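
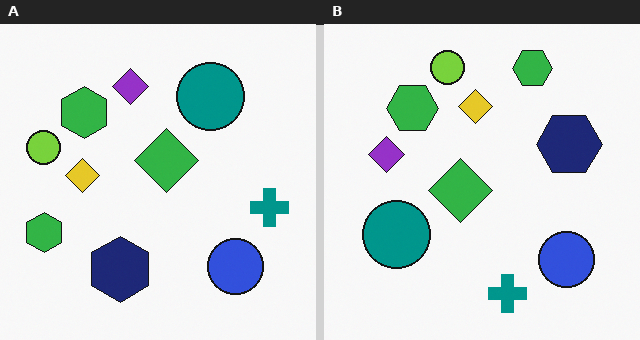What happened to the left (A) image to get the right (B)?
Transposed (reflected across the top-left ↔ bottom-right diagonal).

Shapes have swapped their row and column positions — what was in the top-right is now in the bottom-left — a diagonal reflection.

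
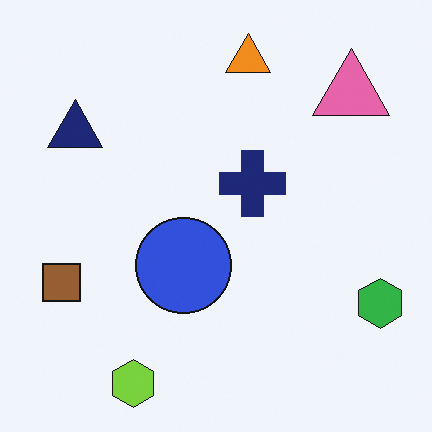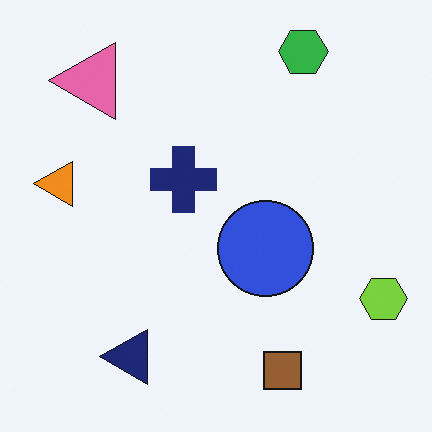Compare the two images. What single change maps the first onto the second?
The transformation is: rotated 90° counter-clockwise.

The lime hexagon sits in the bottom-left of the first image and the bottom-right of the second — consistent with a whole-image 90° counter-clockwise rotation.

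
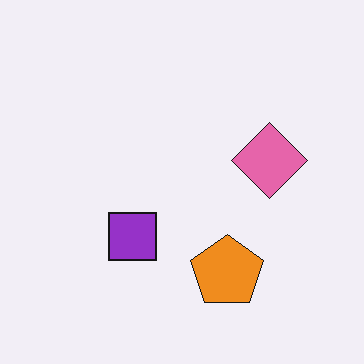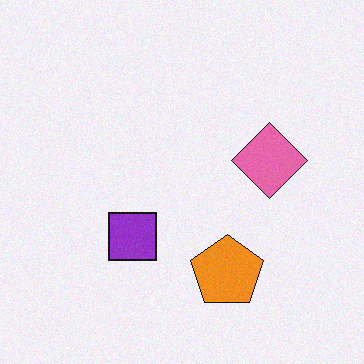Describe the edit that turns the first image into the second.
The second image is the first degraded with a light layer of grain.

Random speckle covers the whole image, including the flat background.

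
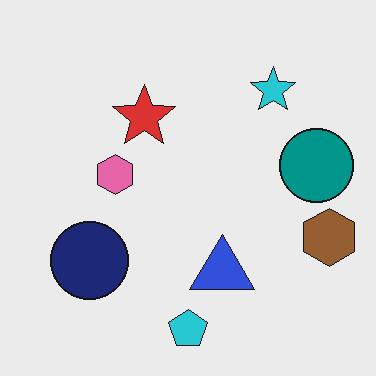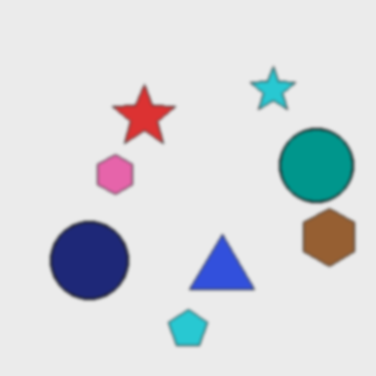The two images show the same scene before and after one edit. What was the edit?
It was given a subtle gaussian blur.

Shape edges and outlines are uniformly softened across the whole image.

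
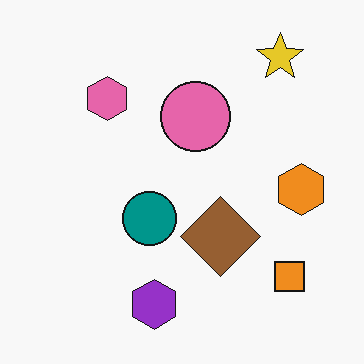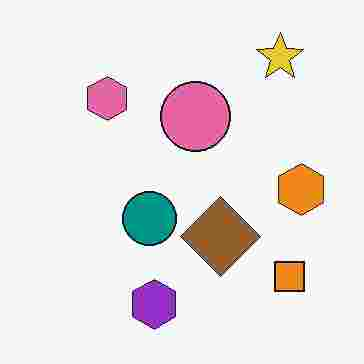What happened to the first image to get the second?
It was degraded with heavy JPEG compression.

Blocky 8×8 compression artifacts appear around shape edges and the flat background shows ringing — characteristic JPEG degradation.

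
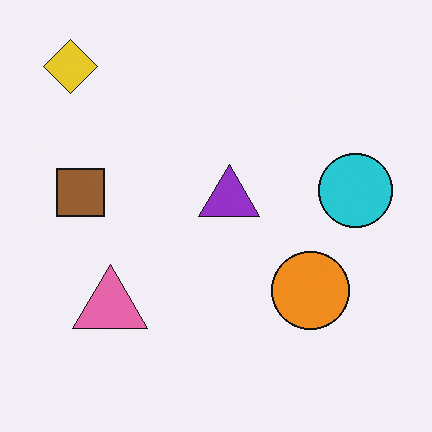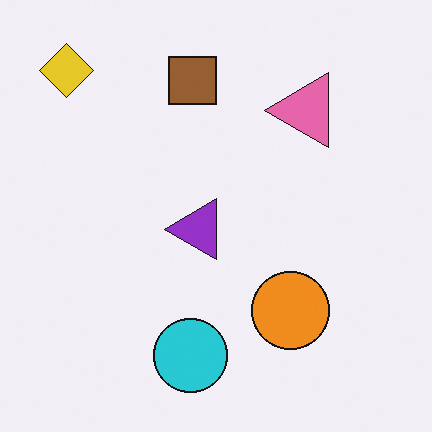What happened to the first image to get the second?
The transformation is: transposed (reflected across the top-left ↔ bottom-right diagonal).

Shapes have swapped their row and column positions — what was in the top-right is now in the bottom-left — a diagonal reflection.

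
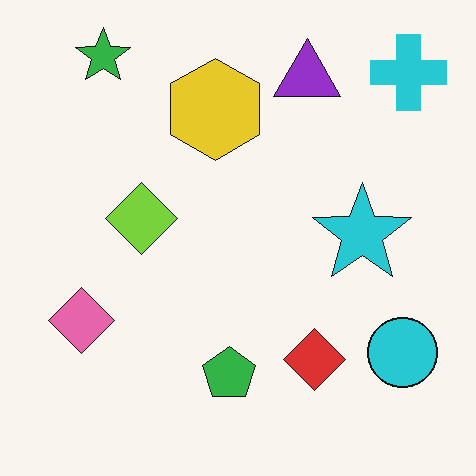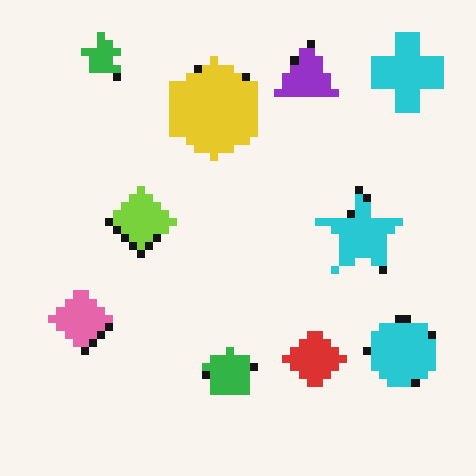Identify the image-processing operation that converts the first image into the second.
This is the original image pixelated into visible square blocks.

Shapes are reduced to large square blocks; fine edges and outlines are lost — a downscale-then-upscale (mosaic) effect.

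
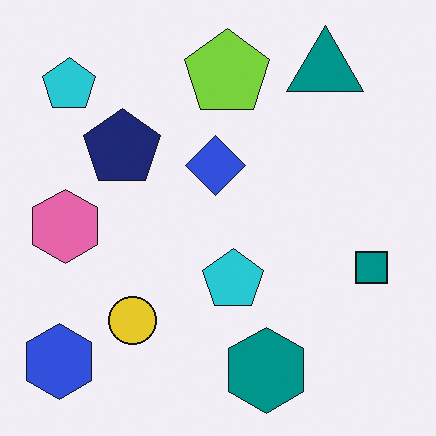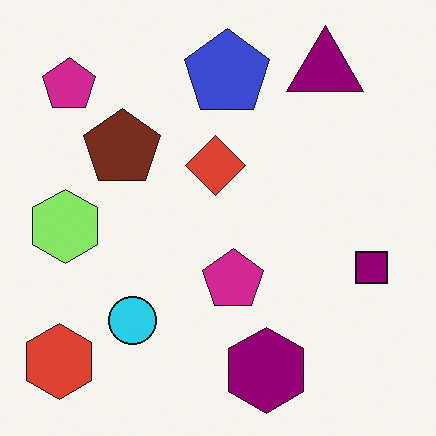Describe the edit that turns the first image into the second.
The transformation is: hue-shifted noticeably.

Every shape's color has rotated by the same amount around the hue wheel — a uniform hue shift.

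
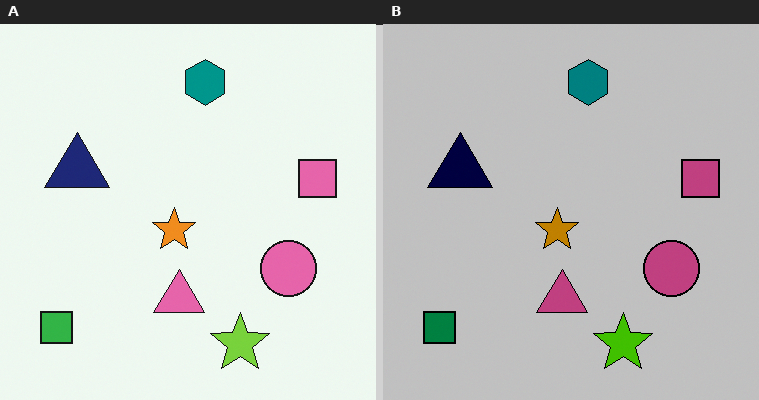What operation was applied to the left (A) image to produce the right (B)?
This is the original image heavily posterized to just a handful of flat colors.

Each flat color has snapped to a coarser quantized level — most visibly, the near-white background has dropped to a flat grey.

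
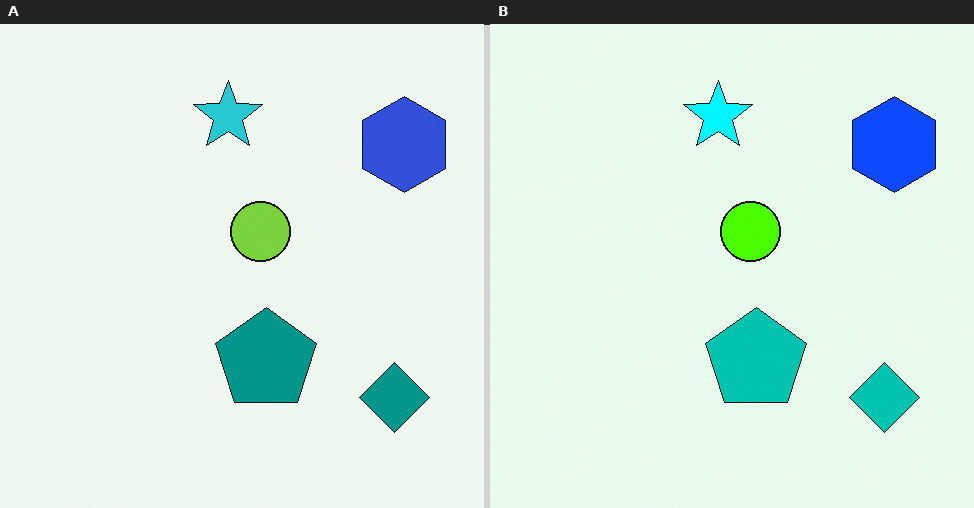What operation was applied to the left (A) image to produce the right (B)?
It was heavily oversaturated.

All colors are more vivid — a global saturation change.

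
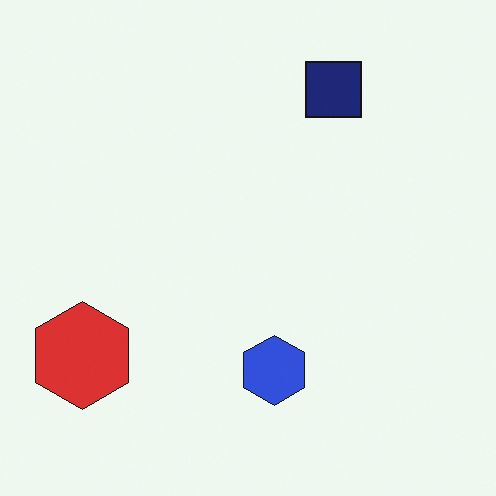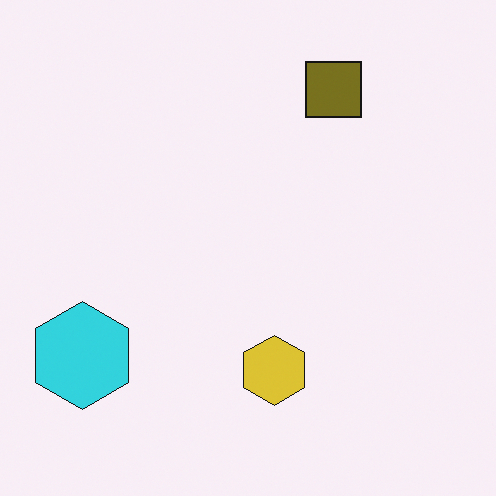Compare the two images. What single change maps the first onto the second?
This is the original image hue-shifted by a large amount.

Every shape's color has rotated by the same amount around the hue wheel — a uniform hue shift.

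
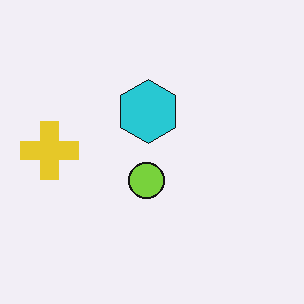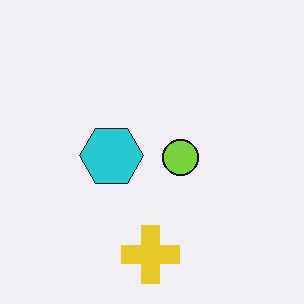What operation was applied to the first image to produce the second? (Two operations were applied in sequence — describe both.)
This is the original image rotated 90° counter-clockwise, then JPEG-compressed with visible artifacts.

The yellow cross sits in the left of the first image and the bottom of the second — consistent with a whole-image 90° counter-clockwise rotation. Blocky 8×8 compression artifacts appear around shape edges and the flat background shows ringing — characteristic JPEG degradation.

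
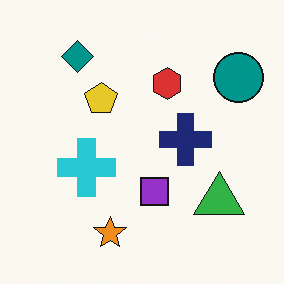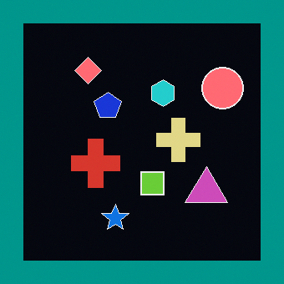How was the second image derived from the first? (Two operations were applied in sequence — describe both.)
It was color-inverted (negative), then framed with a teal border.

The light background has become dark and every shape's color is its complement — a photographic negative. A solid teal frame runs around the edge of the second image, with the content slightly shrunk inside it.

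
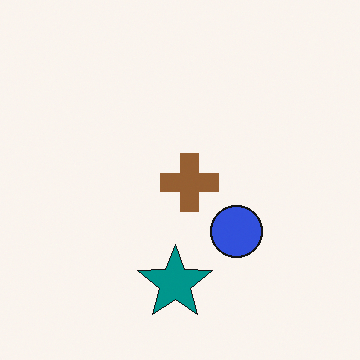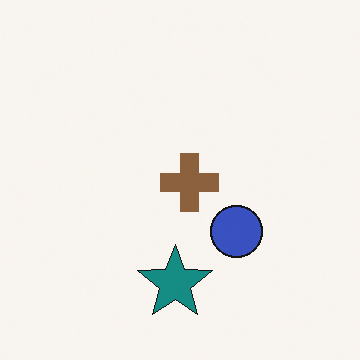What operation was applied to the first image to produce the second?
It was slightly desaturated.

All colors are more muted and greyish — a global saturation change.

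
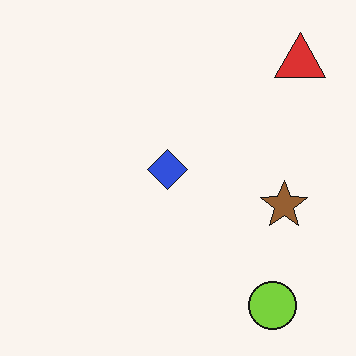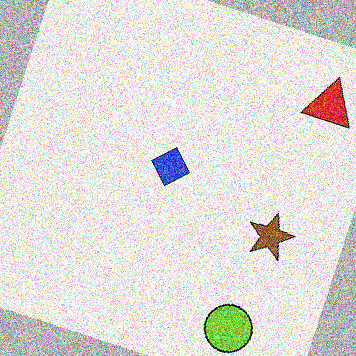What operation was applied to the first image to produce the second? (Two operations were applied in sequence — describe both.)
The image was rotated clockwise by a moderate amount, then degraded with a thick layer of grain.

Every shape is tilted by the same angle and the image corners show triangular fill wedges — a whole-image rotation by a non-right angle. Random speckle covers the whole image, including the flat background.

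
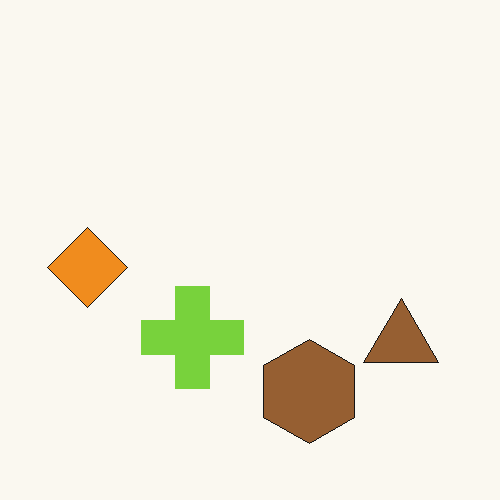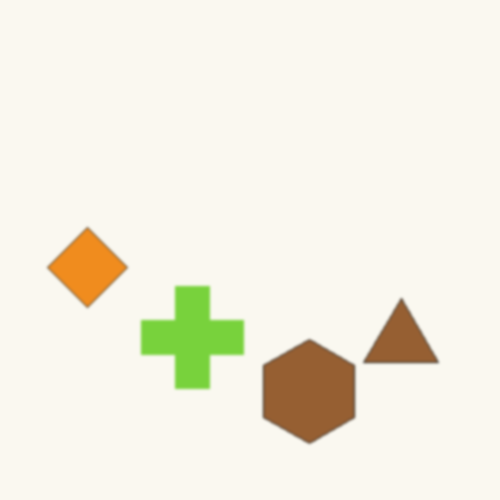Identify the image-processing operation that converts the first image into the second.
This is the original image slightly softened.

Shape edges and outlines are uniformly softened across the whole image.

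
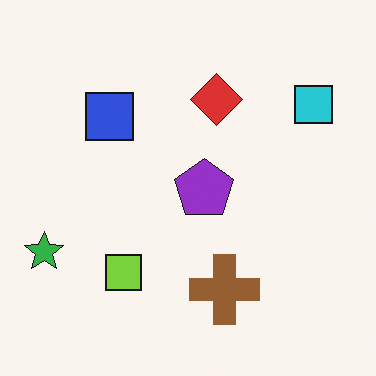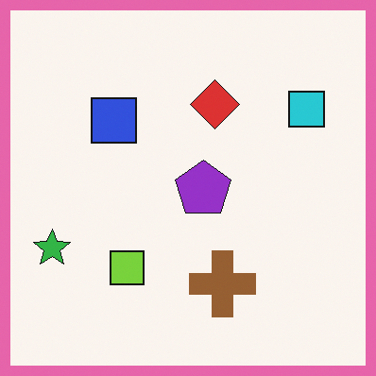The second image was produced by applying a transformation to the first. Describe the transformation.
This is the original image framed with a pink border.

A solid pink frame runs around the edge of the second image, with the content slightly shrunk inside it.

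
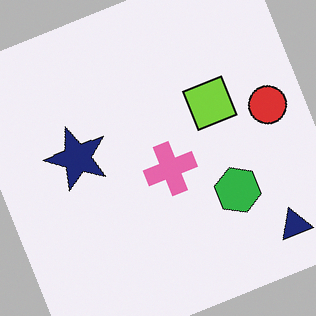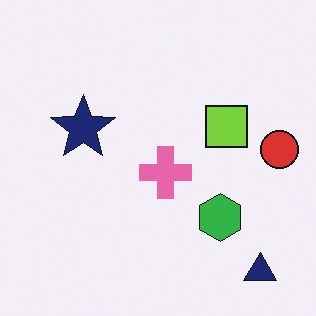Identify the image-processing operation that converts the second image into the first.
The image was rotated counter-clockwise by a moderate amount.

Every shape is tilted by the same angle and the image corners show triangular fill wedges — a whole-image rotation by a non-right angle.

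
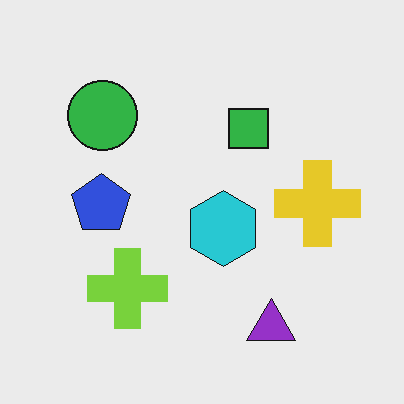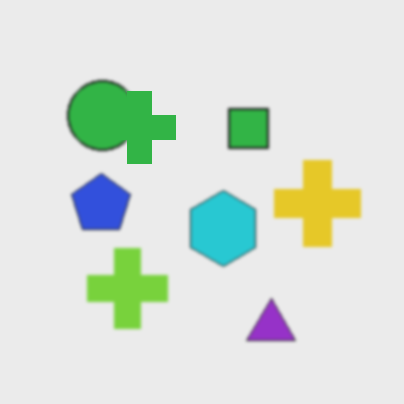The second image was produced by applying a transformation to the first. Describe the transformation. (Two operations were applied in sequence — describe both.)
The transformation is: slightly softened, then overlaid with an additional green cross.

Shape edges and outlines are uniformly softened across the whole image. A green cross appears in the second image that is absent from the first.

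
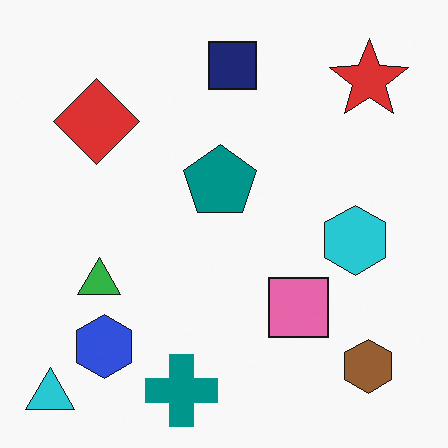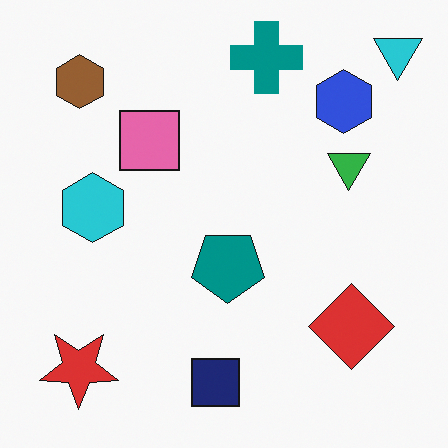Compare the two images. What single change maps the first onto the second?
It was rotated 180°.

The cyan triangle sits in the bottom-left of the first image and the top-right of the second — consistent with a whole-image 180° rotation.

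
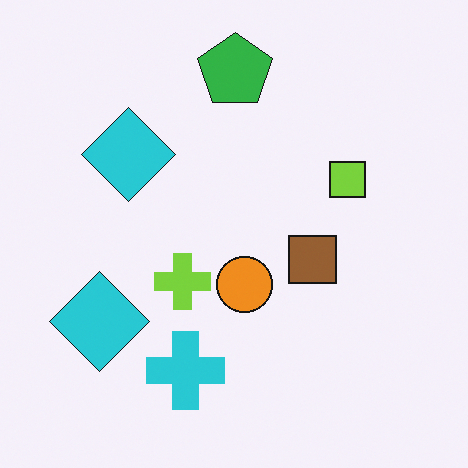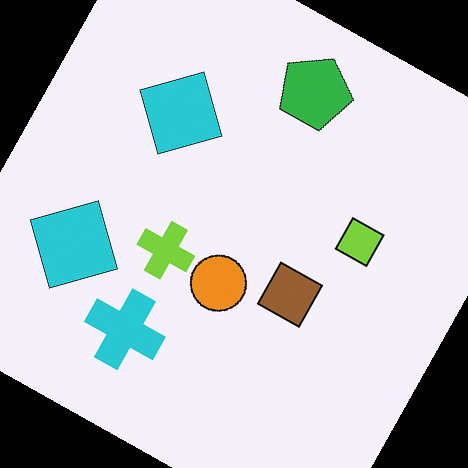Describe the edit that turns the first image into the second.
This is the original image rotated clockwise by a moderate amount.

Every shape is tilted by the same angle and the image corners show triangular fill wedges — a whole-image rotation by a non-right angle.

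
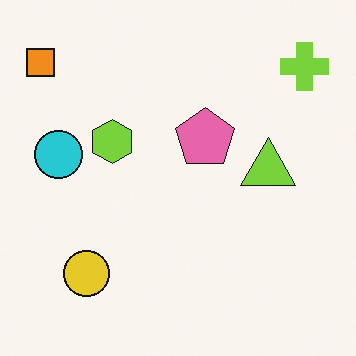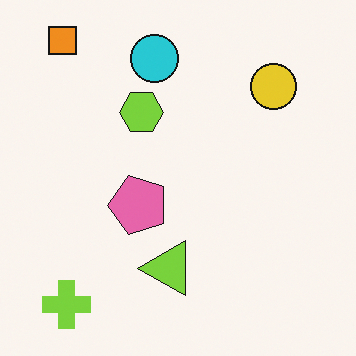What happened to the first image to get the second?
The image was transposed (reflected across the top-left ↔ bottom-right diagonal).

Shapes have swapped their row and column positions — what was in the top-right is now in the bottom-left — a diagonal reflection.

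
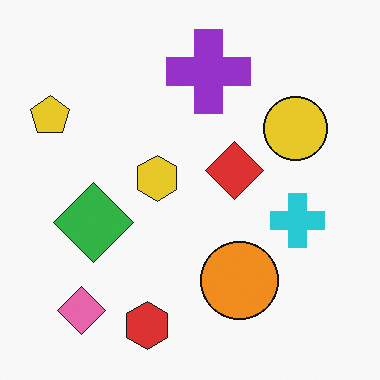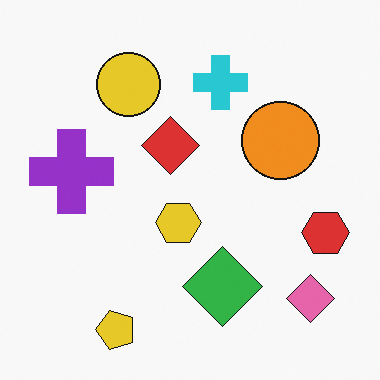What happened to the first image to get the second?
It was rotated 90° counter-clockwise.

The pink diamond sits in the bottom-left of the first image and the bottom-right of the second — consistent with a whole-image 90° counter-clockwise rotation.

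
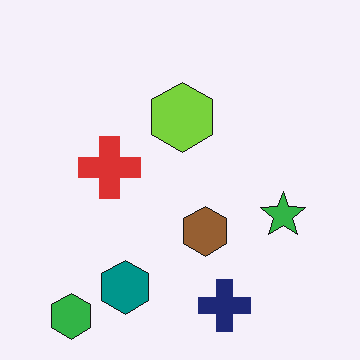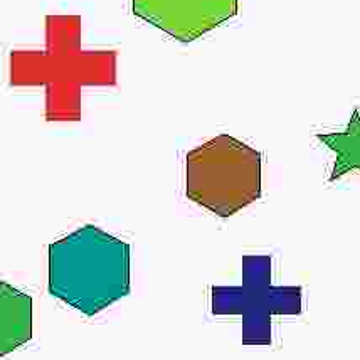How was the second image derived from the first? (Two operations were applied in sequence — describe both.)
The second image is the first heavily JPEG-compressed with obvious blocking artifacts, then cropped to a noticeably smaller region and rescaled.

Blocky 8×8 compression artifacts appear around shape edges and the flat background shows ringing — characteristic JPEG degradation. The visible shapes are larger and the field of view is narrower; shapes near the original edges may be partly or wholly outside the frame — a crop-and-rescale.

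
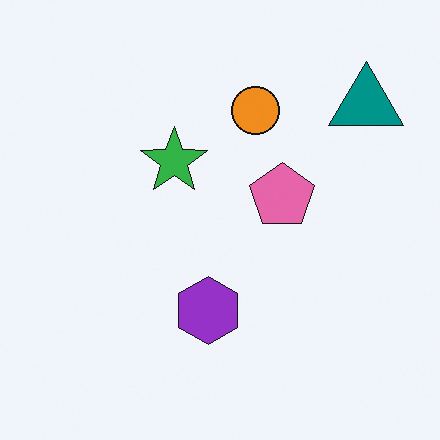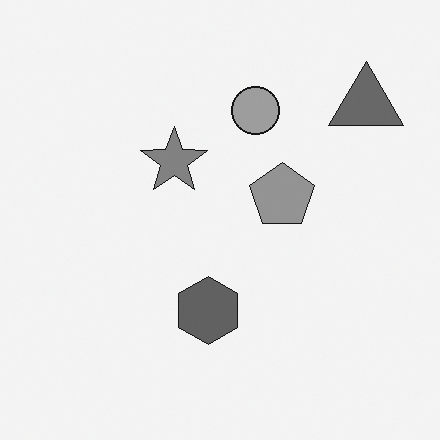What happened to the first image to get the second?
The image was converted to grayscale.

All color is removed — every shape is now a shade of grey.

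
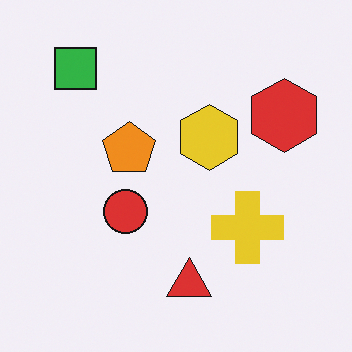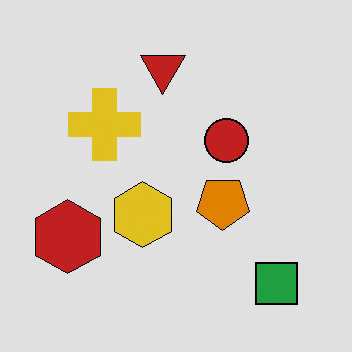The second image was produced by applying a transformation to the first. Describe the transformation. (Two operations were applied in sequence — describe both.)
The image was rotated 180°, then moderately posterized.

The green square sits in the top-left of the first image and the bottom-right of the second — consistent with a whole-image 180° rotation. Each flat color has snapped to a coarser quantized level — most visibly, the near-white background has dropped to a flat grey.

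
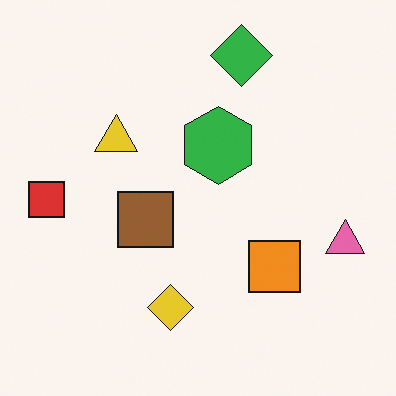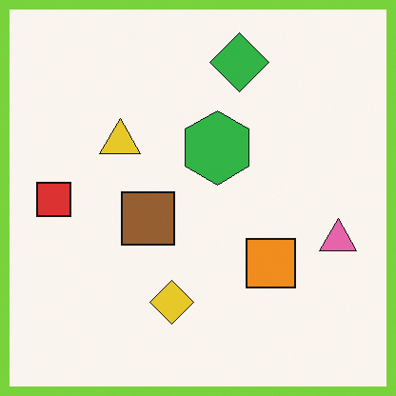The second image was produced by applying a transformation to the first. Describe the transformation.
The second image is the first framed with a lime border.

A solid lime frame runs around the edge of the second image, with the content slightly shrunk inside it.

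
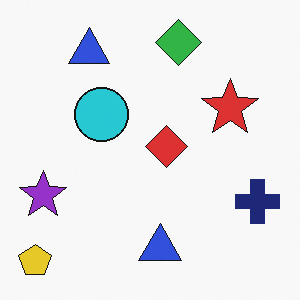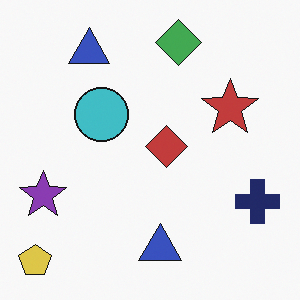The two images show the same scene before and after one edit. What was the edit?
It was slightly desaturated.

All colors are more muted and greyish — a global saturation change.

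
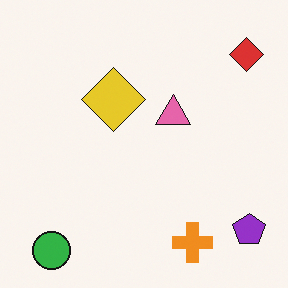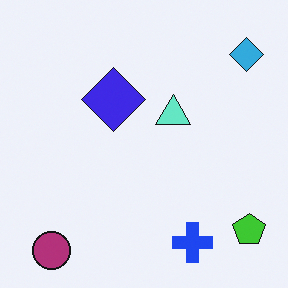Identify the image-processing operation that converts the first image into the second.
This is the original image hue-shifted through roughly half the color wheel.

Every shape's color has rotated by the same amount around the hue wheel — a uniform hue shift.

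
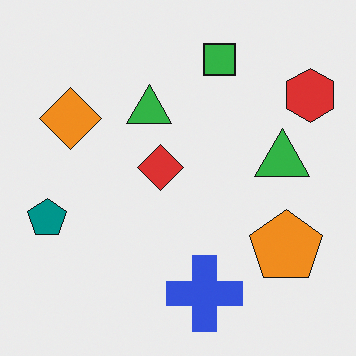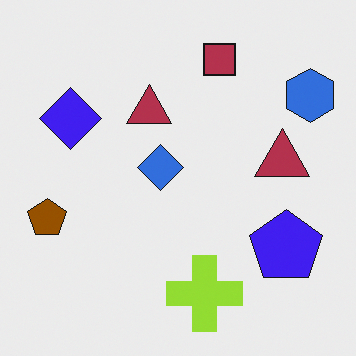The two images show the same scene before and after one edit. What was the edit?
Hue-shifted by a large amount.

Every shape's color has rotated by the same amount around the hue wheel — a uniform hue shift.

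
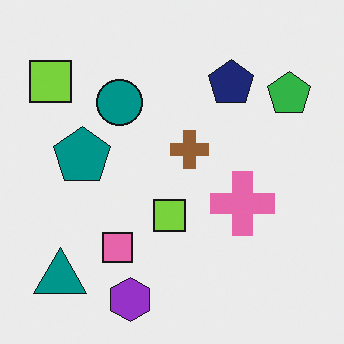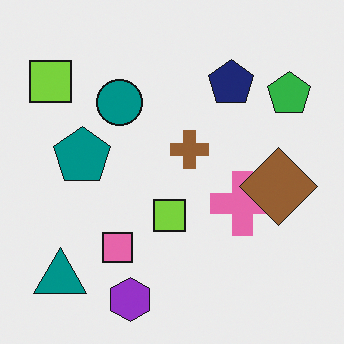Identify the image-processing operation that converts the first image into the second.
The second image is the first overlaid with an additional brown diamond.

A brown diamond appears in the second image that is absent from the first.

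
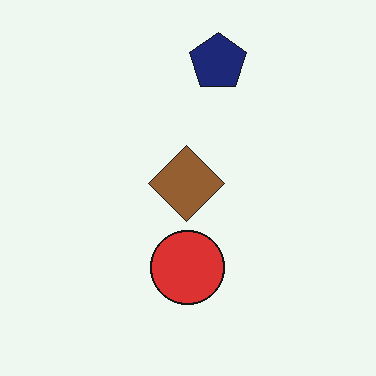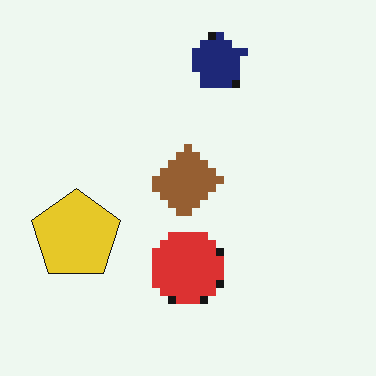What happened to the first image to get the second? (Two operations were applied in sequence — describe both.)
It was moderately pixelated, then overlaid with an additional yellow pentagon.

Shapes are reduced to large square blocks; fine edges and outlines are lost — a downscale-then-upscale (mosaic) effect. A yellow pentagon appears in the second image that is absent from the first.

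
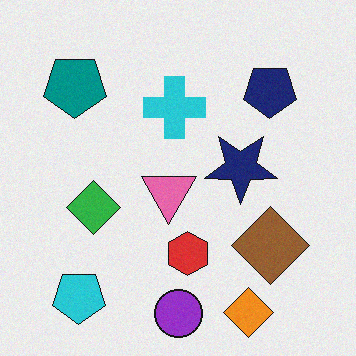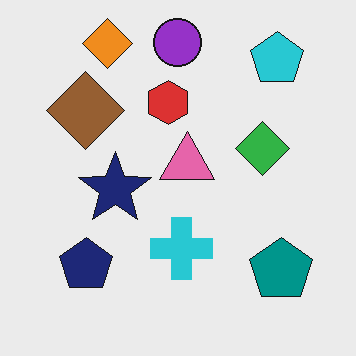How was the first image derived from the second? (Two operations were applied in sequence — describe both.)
It was degraded with a light layer of grain, then rotated 180°.

Random speckle covers the whole image, including the flat background. The cyan pentagon sits in the top-right of the second image and the bottom-left of the first — consistent with a whole-image 180° rotation.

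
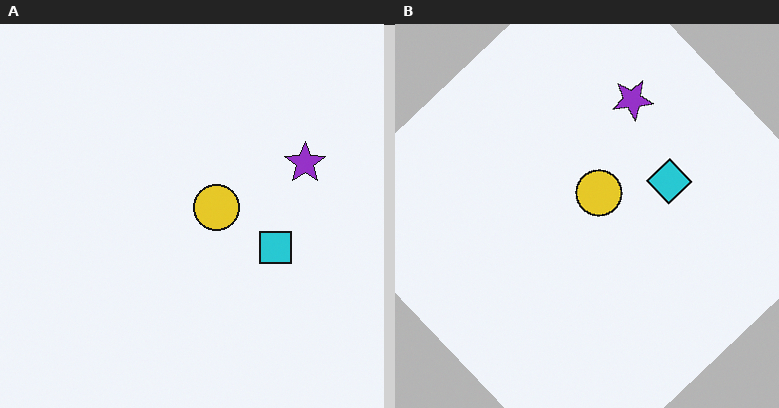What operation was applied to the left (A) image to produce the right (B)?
It was rotated counter-clockwise by a large amount — several tens of degrees.

Every shape is tilted by the same angle and the image corners show triangular fill wedges — a whole-image rotation by a non-right angle.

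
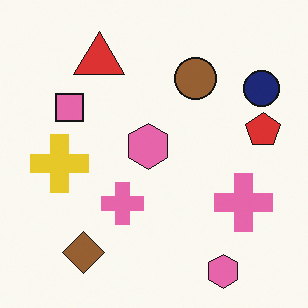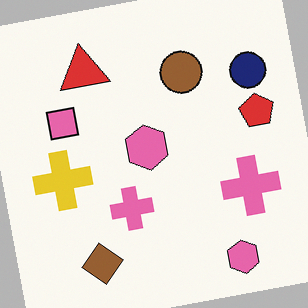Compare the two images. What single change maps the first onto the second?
Rotated counter-clockwise by a few degrees.

Every shape is tilted by the same angle and the image corners show triangular fill wedges — a whole-image rotation by a non-right angle.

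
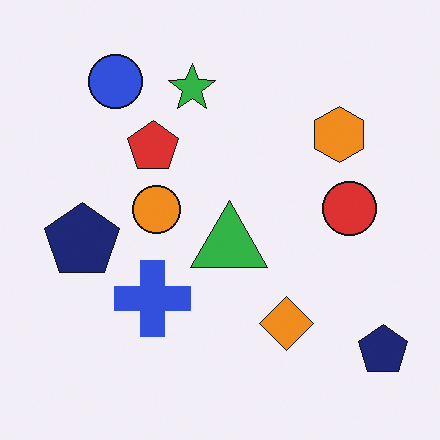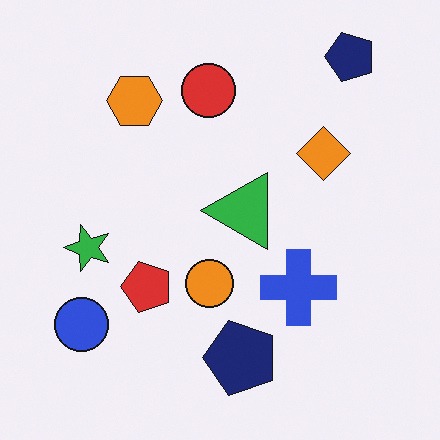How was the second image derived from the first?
The image was rotated 90° counter-clockwise.

The blue circle sits in the top-left of the first image and the bottom-left of the second — consistent with a whole-image 90° counter-clockwise rotation.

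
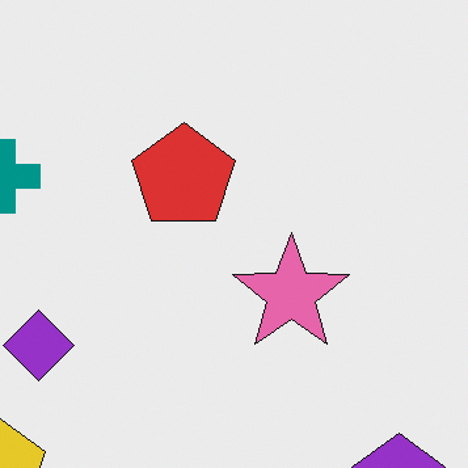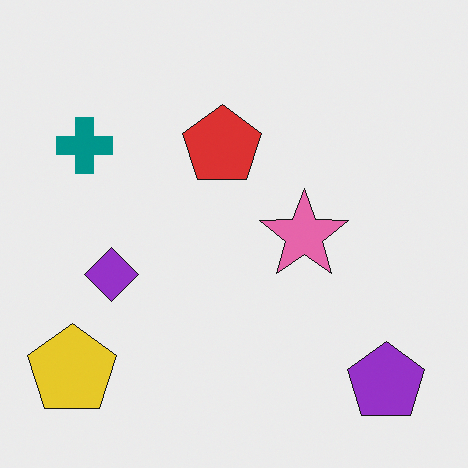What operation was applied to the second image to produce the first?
The first image is the second cropped slightly and scaled back up.

The visible shapes are larger and the field of view is narrower; shapes near the original edges may be partly or wholly outside the frame — a crop-and-rescale.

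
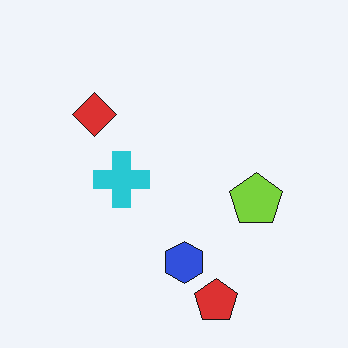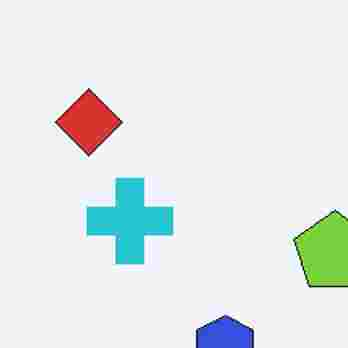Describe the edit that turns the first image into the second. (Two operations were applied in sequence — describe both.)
The transformation is: cropped to a modestly smaller region and rescaled, then heavily JPEG-compressed with obvious blocking artifacts.

The visible shapes are larger and the field of view is narrower; shapes near the original edges may be partly or wholly outside the frame — a crop-and-rescale. Blocky 8×8 compression artifacts appear around shape edges and the flat background shows ringing — characteristic JPEG degradation.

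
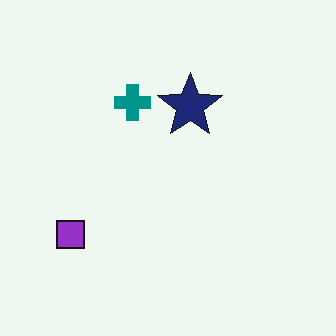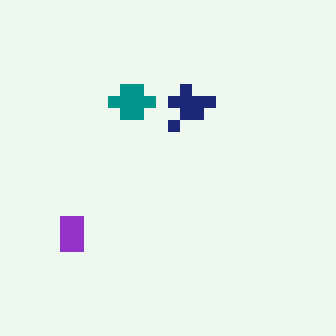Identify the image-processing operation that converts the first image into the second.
The image was coarsely pixelated.

Shapes are reduced to large square blocks; fine edges and outlines are lost — a downscale-then-upscale (mosaic) effect.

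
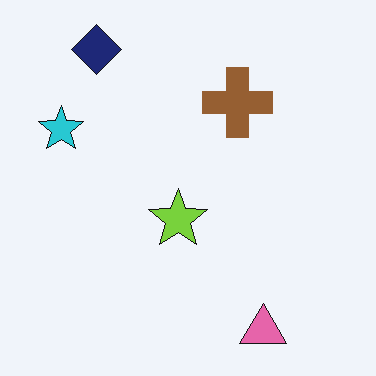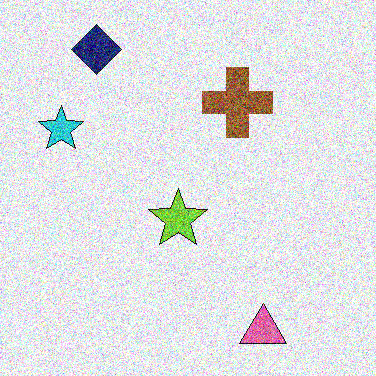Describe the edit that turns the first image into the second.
Degraded with strong gaussian noise.

Random speckle covers the whole image, including the flat background.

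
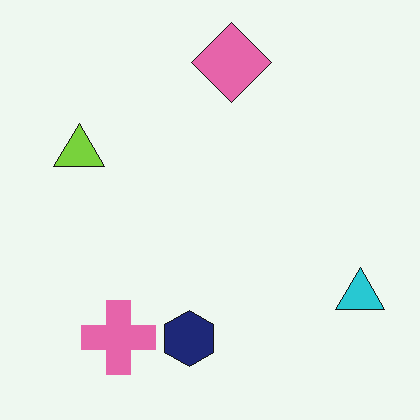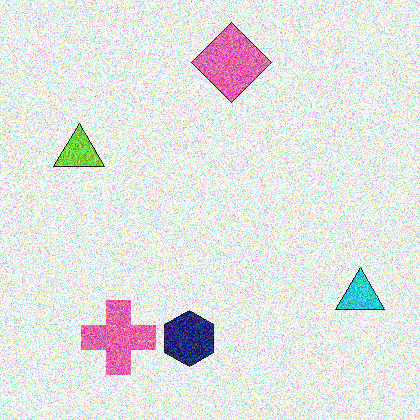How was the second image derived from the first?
Degraded with heavy additive noise.

Random speckle covers the whole image, including the flat background.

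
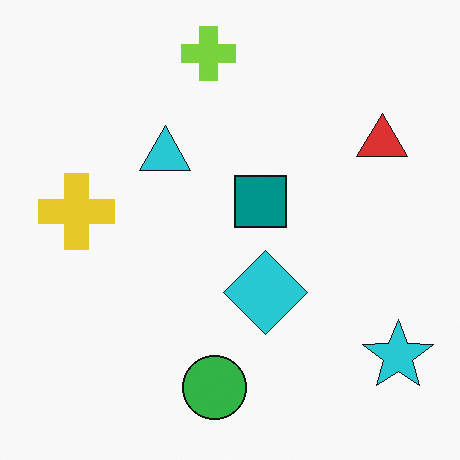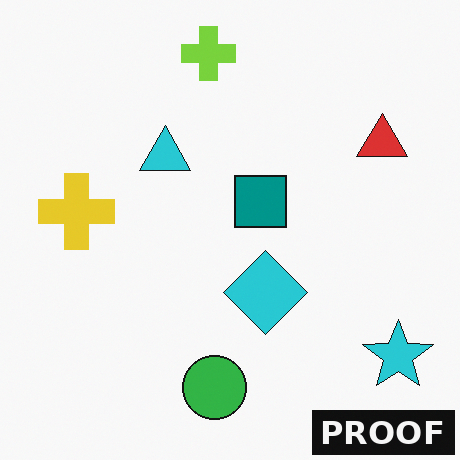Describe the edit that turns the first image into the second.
It was watermarked with the text "PROOF" in the lower-right corner.

A dark label reading "PROOF" appears in the lower-right corner.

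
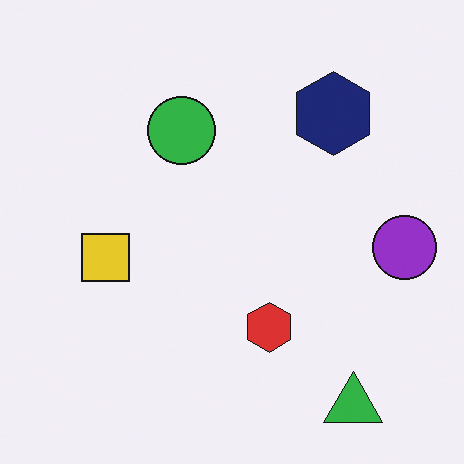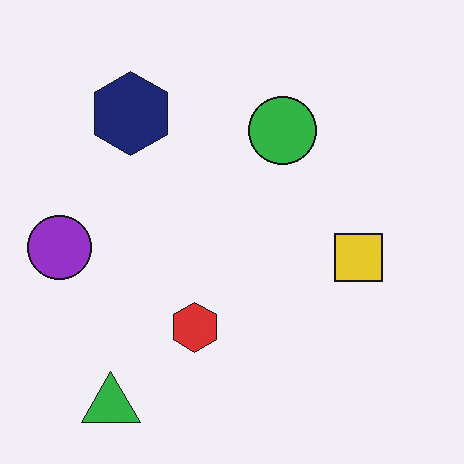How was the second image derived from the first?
It was flipped horizontally (left ↔ right).

The purple circle is in the right of the first image and the left of the second — shapes on opposite sides of the vertical midline have swapped in a mirror flip.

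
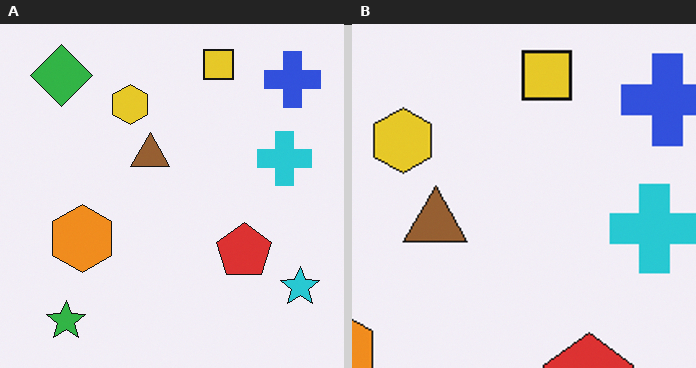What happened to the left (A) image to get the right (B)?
It was cropped tightly and scaled back up.

The visible shapes are larger and the field of view is narrower; shapes near the original edges may be partly or wholly outside the frame — a crop-and-rescale.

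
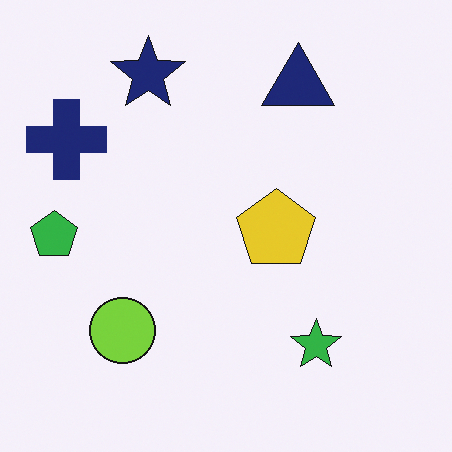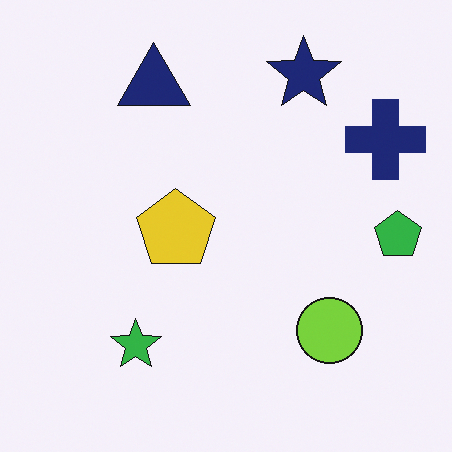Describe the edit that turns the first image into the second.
Flipped horizontally (left ↔ right).

The green pentagon is in the left of the first image and the right of the second — shapes on opposite sides of the vertical midline have swapped in a mirror flip.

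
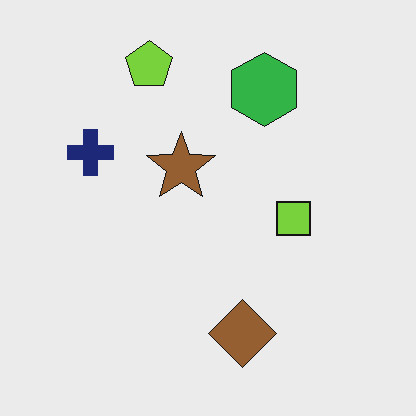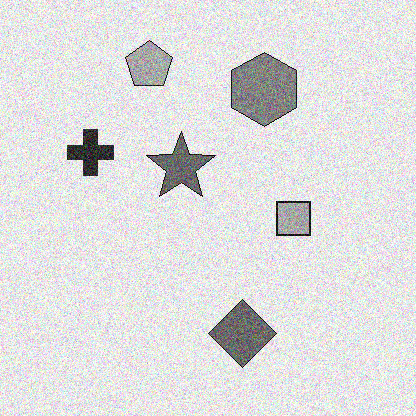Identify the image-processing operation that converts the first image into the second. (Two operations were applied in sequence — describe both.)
The image was converted to grayscale, then degraded with moderate additive noise.

All color is removed — every shape is now a shade of grey. Random speckle covers the whole image, including the flat background.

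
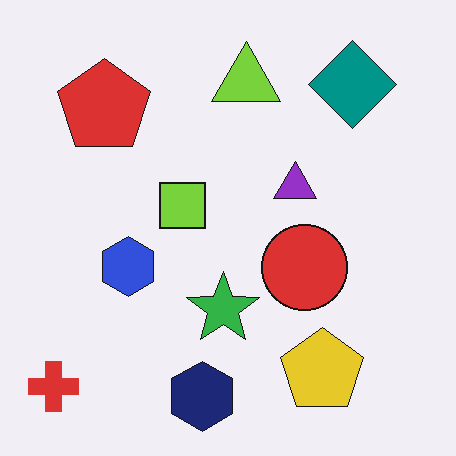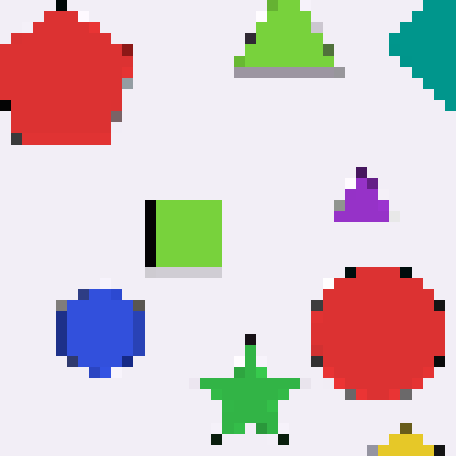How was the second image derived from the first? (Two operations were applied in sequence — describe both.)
It was cropped to a modestly smaller region and rescaled, then coarsely pixelated.

The visible shapes are larger and the field of view is narrower; shapes near the original edges may be partly or wholly outside the frame — a crop-and-rescale. Shapes are reduced to large square blocks; fine edges and outlines are lost — a downscale-then-upscale (mosaic) effect.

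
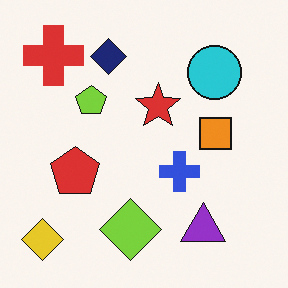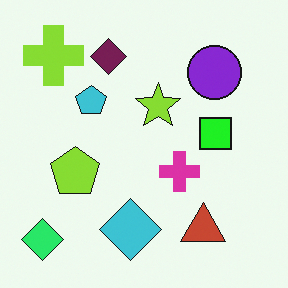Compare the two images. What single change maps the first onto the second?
Hue-shifted through roughly a third of the color wheel.

Every shape's color has rotated by the same amount around the hue wheel — a uniform hue shift.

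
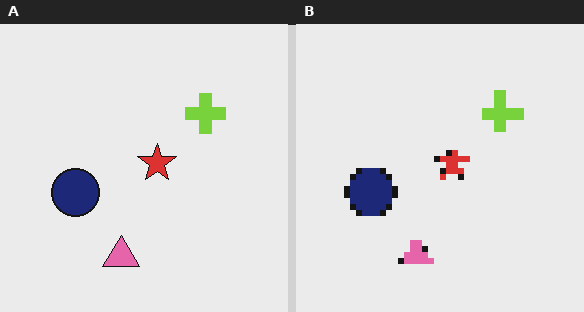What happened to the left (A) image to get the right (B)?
This is the original image moderately pixelated.

Shapes are reduced to large square blocks; fine edges and outlines are lost — a downscale-then-upscale (mosaic) effect.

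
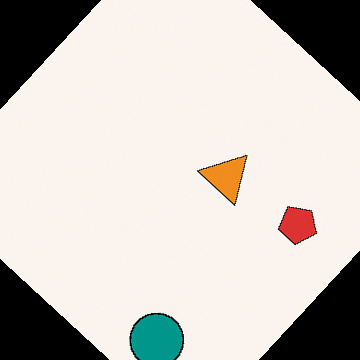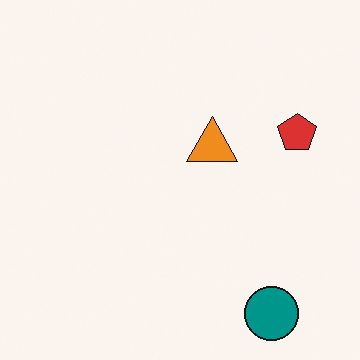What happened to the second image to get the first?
Rotated clockwise by a large amount — several tens of degrees.

Every shape is tilted by the same angle and the image corners show triangular fill wedges — a whole-image rotation by a non-right angle.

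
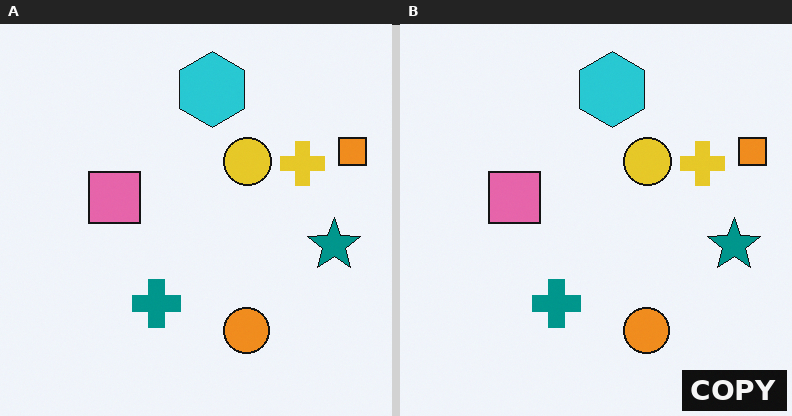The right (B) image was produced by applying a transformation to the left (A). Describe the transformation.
It was watermarked with the text "COPY" in the lower-right corner.

A dark label reading "COPY" appears in the lower-right corner.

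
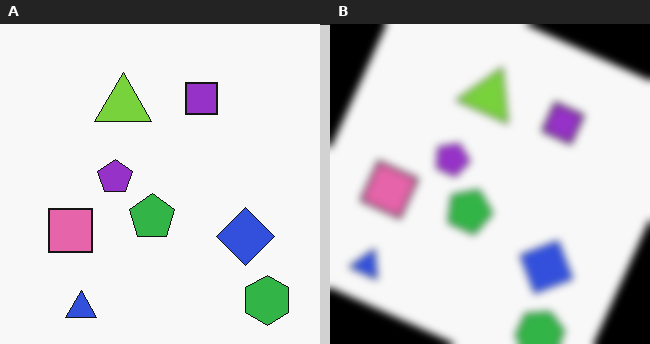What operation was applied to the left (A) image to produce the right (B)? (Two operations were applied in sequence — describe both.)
This is the original image rotated clockwise by a clearly visible amount, then moderately blurred.

Every shape is tilted by the same angle and the image corners show triangular fill wedges — a whole-image rotation by a non-right angle. Shape edges and outlines are uniformly softened across the whole image.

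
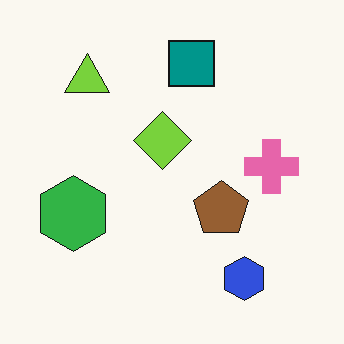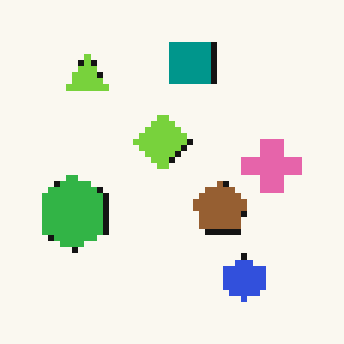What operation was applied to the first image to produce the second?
This is the original image pixelated into visible square blocks.

Shapes are reduced to large square blocks; fine edges and outlines are lost — a downscale-then-upscale (mosaic) effect.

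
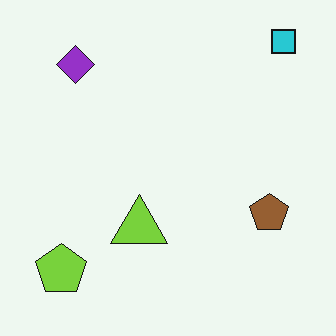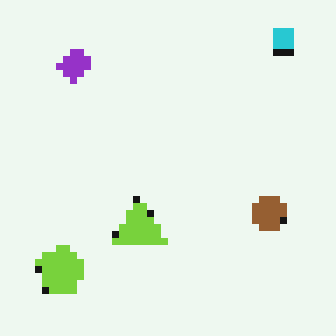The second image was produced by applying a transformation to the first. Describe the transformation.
It was moderately pixelated.

Shapes are reduced to large square blocks; fine edges and outlines are lost — a downscale-then-upscale (mosaic) effect.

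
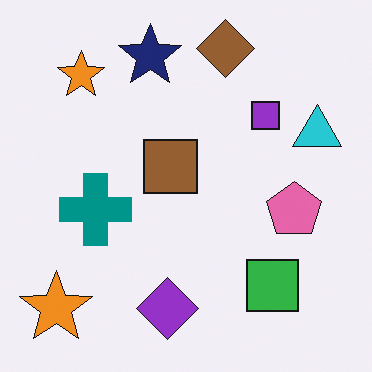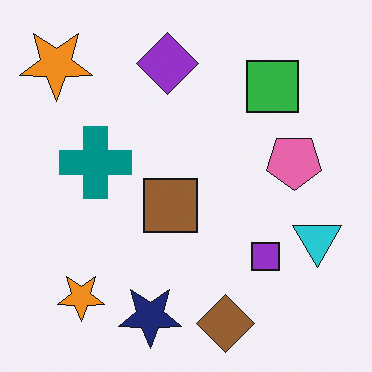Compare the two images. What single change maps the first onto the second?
Flipped vertically (top ↔ bottom).

The brown diamond is in the top of the first image and the bottom of the second — shapes on opposite sides of the horizontal midline have swapped in a mirror flip.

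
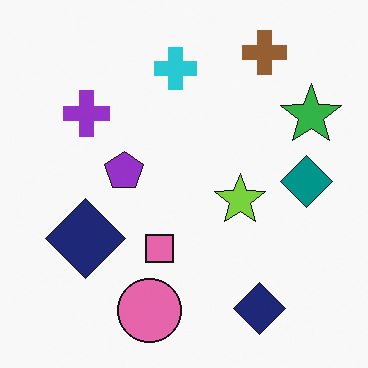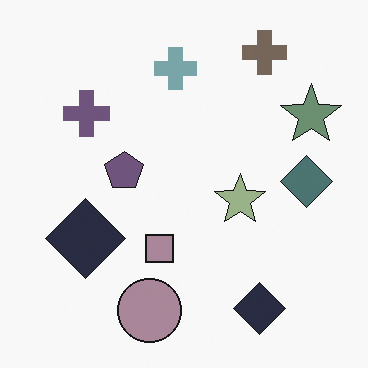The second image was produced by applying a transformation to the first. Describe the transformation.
The image was heavily desaturated.

All colors are more muted and greyish — a global saturation change.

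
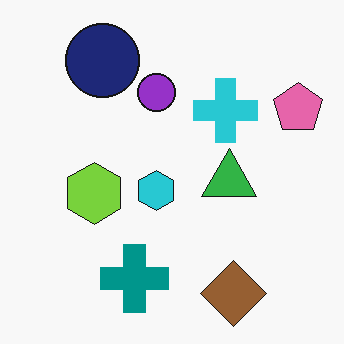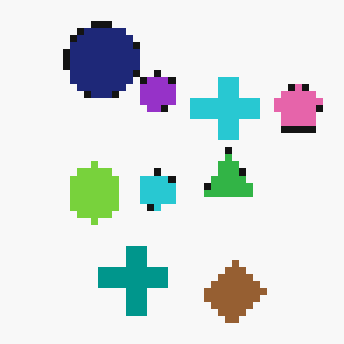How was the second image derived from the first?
This is the original image moderately pixelated.

Shapes are reduced to large square blocks; fine edges and outlines are lost — a downscale-then-upscale (mosaic) effect.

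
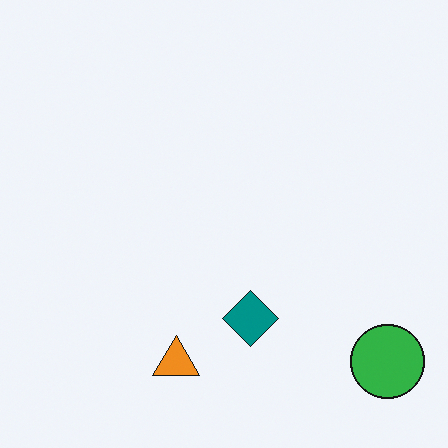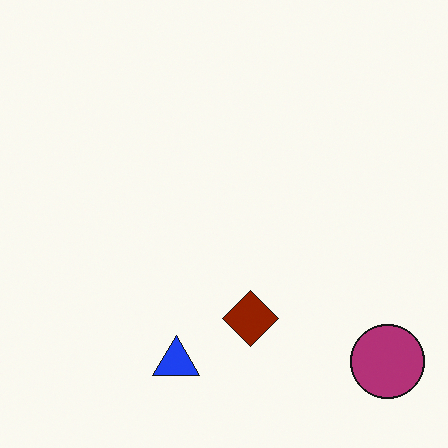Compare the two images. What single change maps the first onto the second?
It was hue-shifted by a large amount.

Every shape's color has rotated by the same amount around the hue wheel — a uniform hue shift.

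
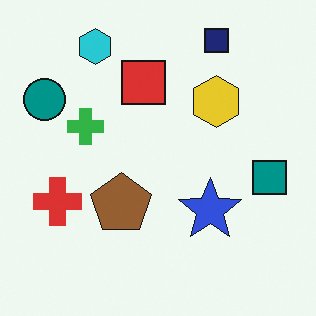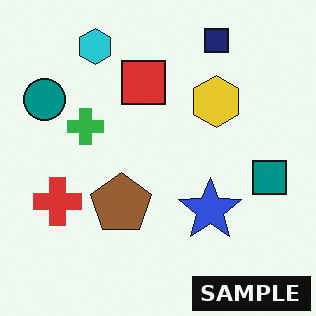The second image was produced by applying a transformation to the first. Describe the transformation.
It was watermarked with the text "SAMPLE" in the lower-right corner.

A dark label reading "SAMPLE" appears in the lower-right corner.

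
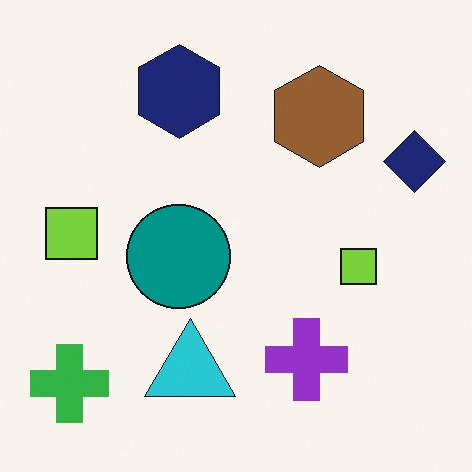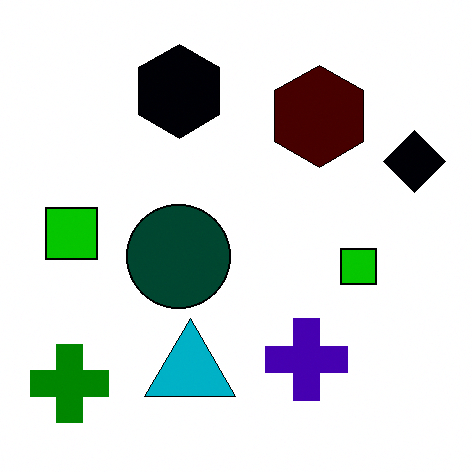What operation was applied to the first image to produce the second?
This is the original image given much higher contrast.

Tones are pushed away from mid-grey across the whole image — a global contrast change.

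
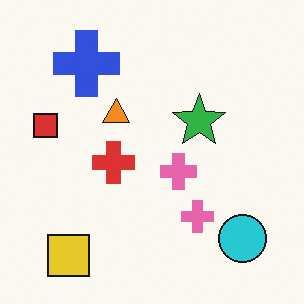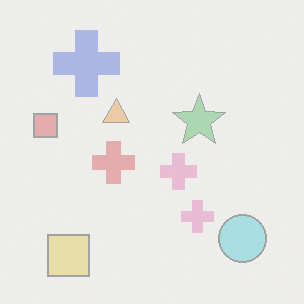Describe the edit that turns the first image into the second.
The transformation is: washed out (contrast reduced).

Tones are pushed toward mid-grey across the whole image — a global contrast change.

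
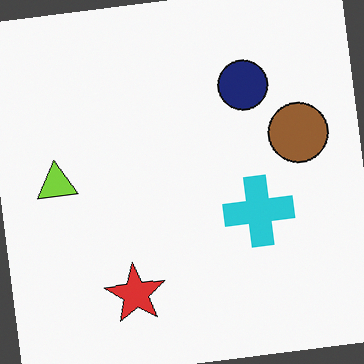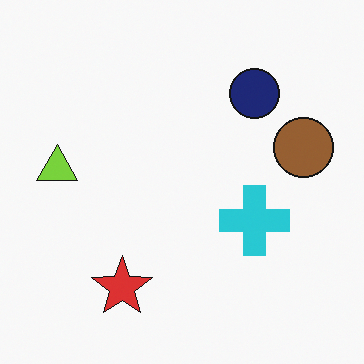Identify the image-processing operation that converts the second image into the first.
The image was rotated counter-clockwise by a small amount.

Every shape is tilted by the same angle and the image corners show triangular fill wedges — a whole-image rotation by a non-right angle.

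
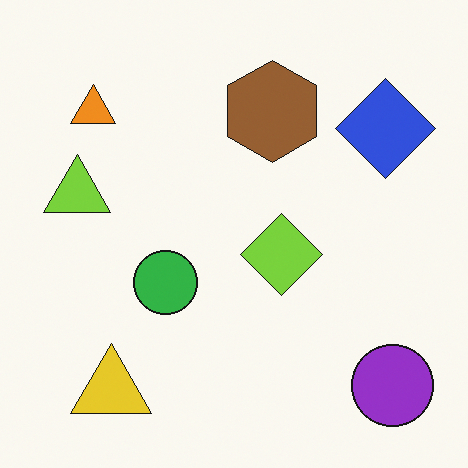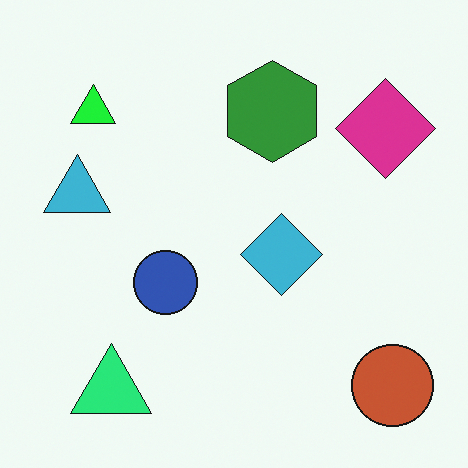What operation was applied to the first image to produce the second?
It was hue-shifted noticeably.

Every shape's color has rotated by the same amount around the hue wheel — a uniform hue shift.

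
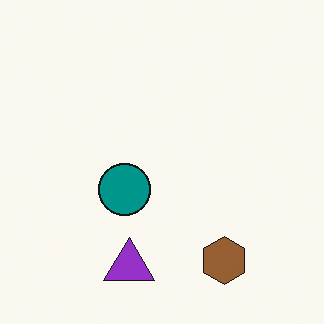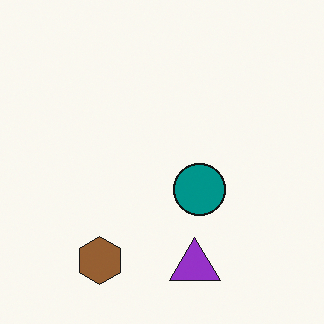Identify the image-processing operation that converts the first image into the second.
The transformation is: flipped horizontally (left ↔ right).

The brown hexagon is in the bottom-right of the first image and the bottom-left of the second — shapes on opposite sides of the vertical midline have swapped in a mirror flip.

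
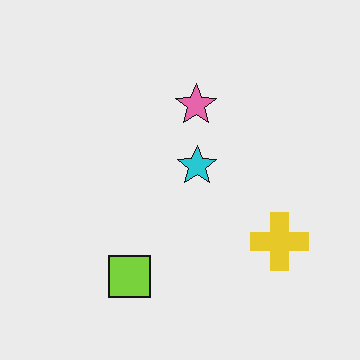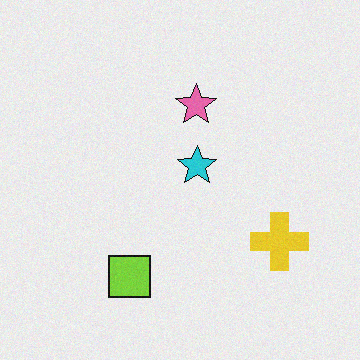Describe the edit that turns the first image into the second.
The second image is the first degraded with light additive noise.

Random speckle covers the whole image, including the flat background.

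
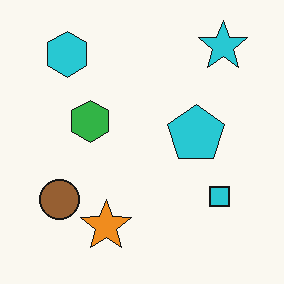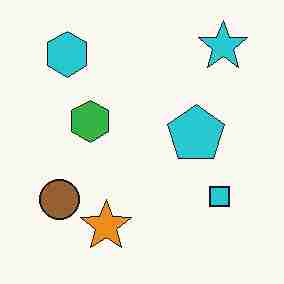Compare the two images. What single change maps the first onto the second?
This is the original image heavily JPEG-compressed with obvious blocking artifacts.

Blocky 8×8 compression artifacts appear around shape edges and the flat background shows ringing — characteristic JPEG degradation.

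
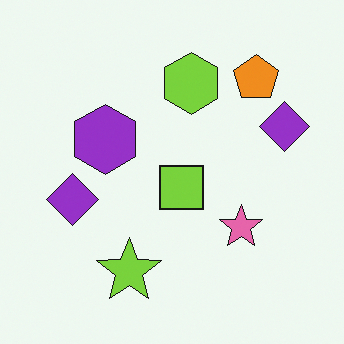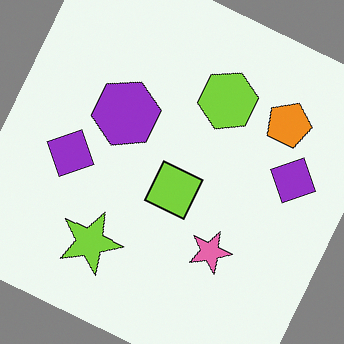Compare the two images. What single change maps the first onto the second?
The image was rotated clockwise by a moderate amount.

Every shape is tilted by the same angle and the image corners show triangular fill wedges — a whole-image rotation by a non-right angle.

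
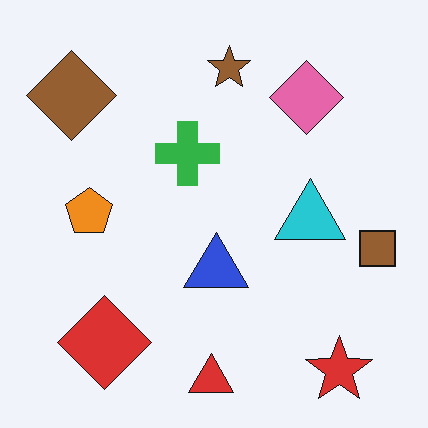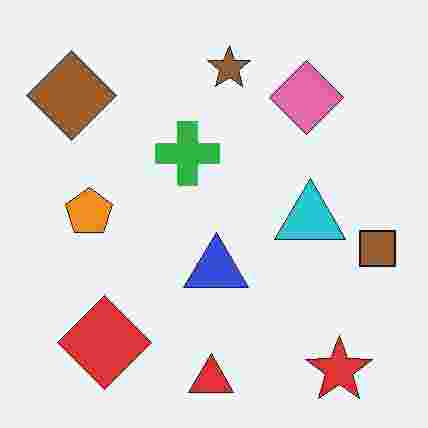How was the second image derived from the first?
The transformation is: degraded with heavy JPEG compression.

Blocky 8×8 compression artifacts appear around shape edges and the flat background shows ringing — characteristic JPEG degradation.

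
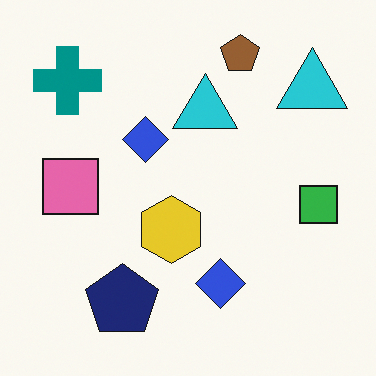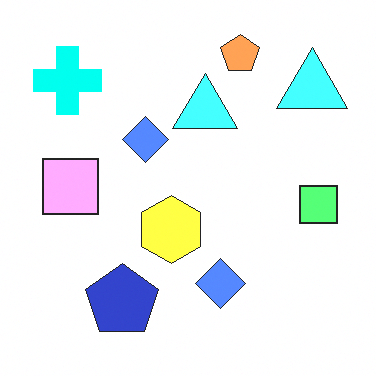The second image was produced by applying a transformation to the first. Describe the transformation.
This is the original image substantially brightened.

Every pixel — background and shapes alike — is uniformly brightened.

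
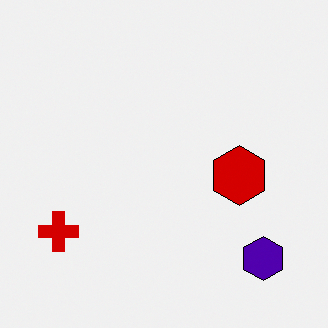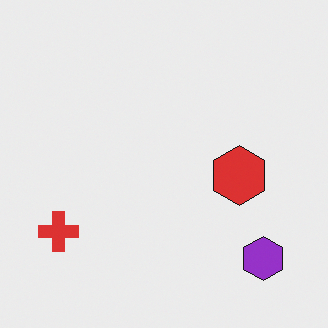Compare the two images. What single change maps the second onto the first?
This is the original image given much higher contrast.

Tones are pushed away from mid-grey across the whole image — a global contrast change.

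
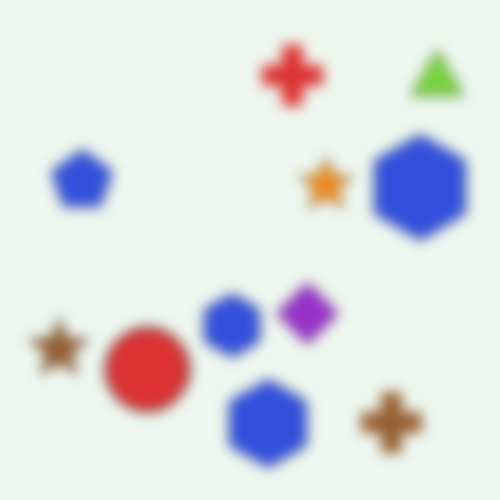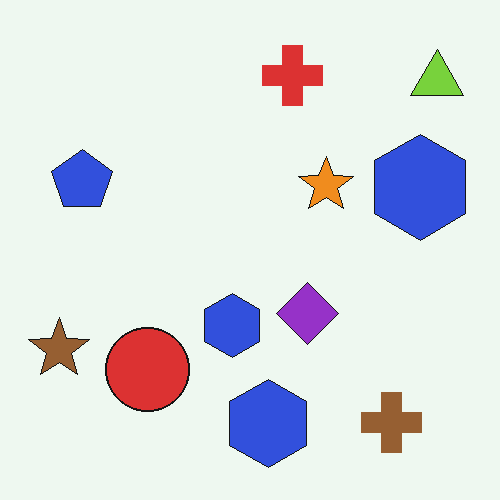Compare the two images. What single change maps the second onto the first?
This is the original image strongly gaussian-blurred.

Shape edges and outlines are uniformly softened across the whole image.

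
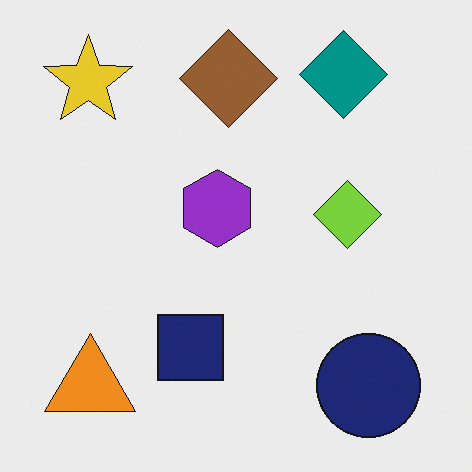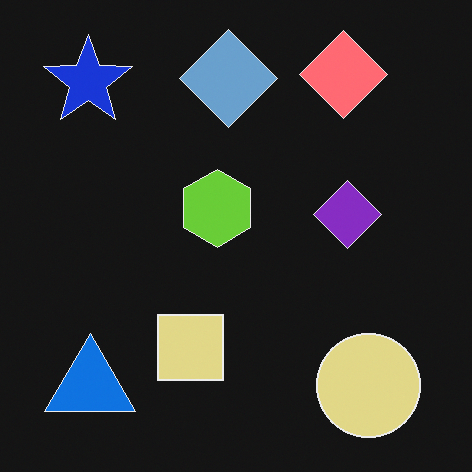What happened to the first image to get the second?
This is the original image color-inverted (negative).

The light background has become dark and every shape's color is its complement — a photographic negative.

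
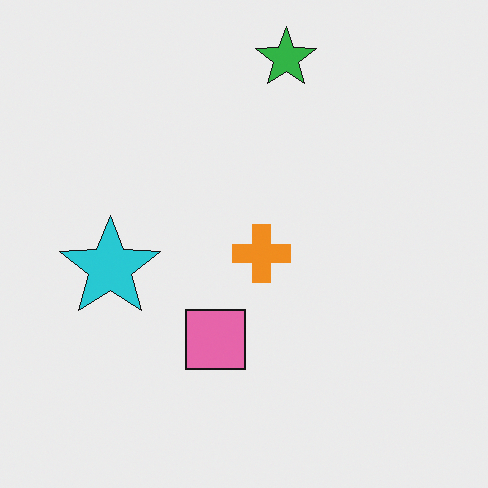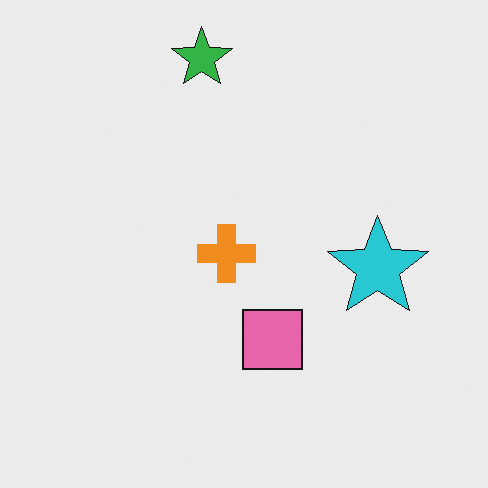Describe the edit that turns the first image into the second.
The image was flipped horizontally (left ↔ right).

The cyan star is in the left of the first image and the right of the second — shapes on opposite sides of the vertical midline have swapped in a mirror flip.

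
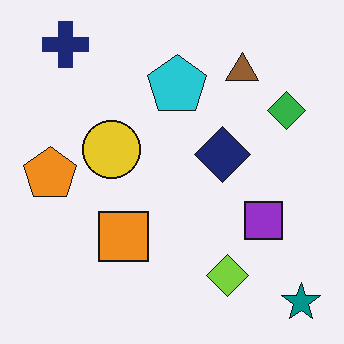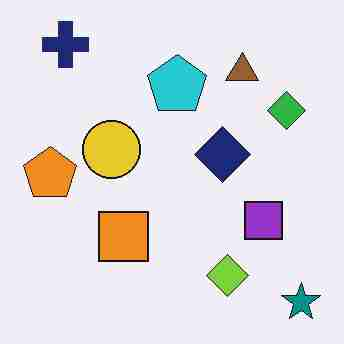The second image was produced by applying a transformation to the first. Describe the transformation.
The transformation is: heavily JPEG-compressed with obvious blocking artifacts.

Blocky 8×8 compression artifacts appear around shape edges and the flat background shows ringing — characteristic JPEG degradation.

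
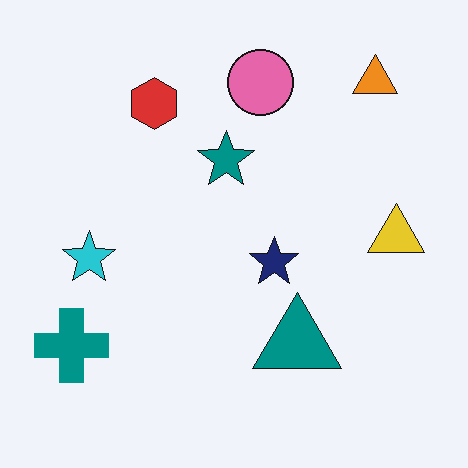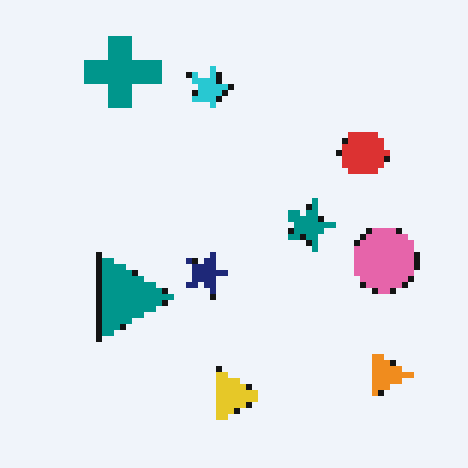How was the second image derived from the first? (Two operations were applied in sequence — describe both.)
The image was rotated 90° clockwise, then moderately pixelated.

The orange triangle sits in the top-right of the first image and the bottom-right of the second — consistent with a whole-image 90° clockwise rotation. Shapes are reduced to large square blocks; fine edges and outlines are lost — a downscale-then-upscale (mosaic) effect.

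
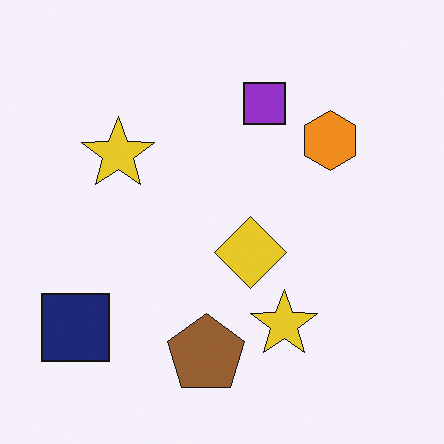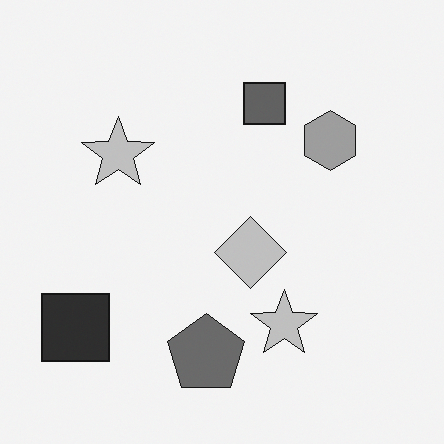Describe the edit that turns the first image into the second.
It was converted to grayscale.

All color is removed — every shape is now a shade of grey.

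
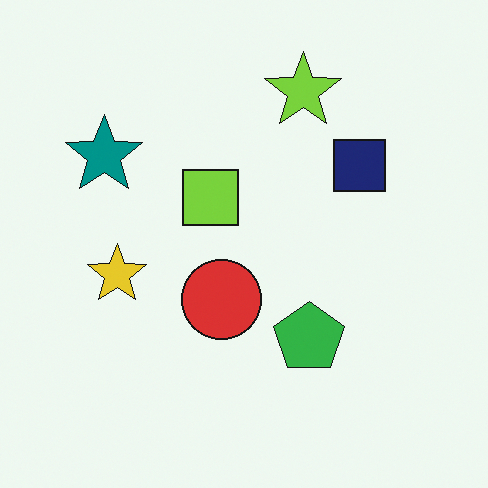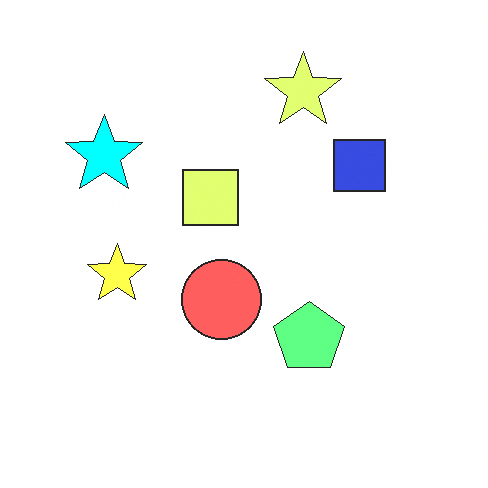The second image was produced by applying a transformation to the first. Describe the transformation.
The transformation is: noticeably brightened.

Every pixel — background and shapes alike — is uniformly brightened.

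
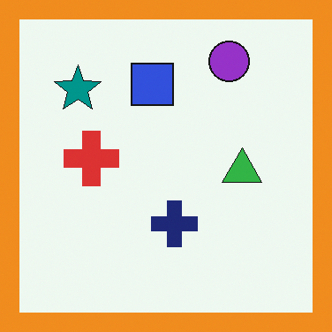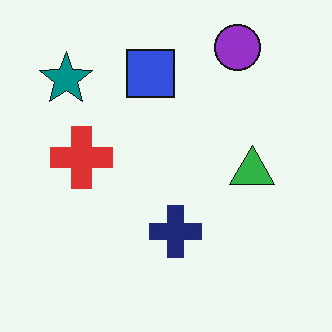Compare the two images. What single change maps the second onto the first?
The transformation is: framed with a orange border.

A solid orange frame runs around the edge of the first image, with the content slightly shrunk inside it.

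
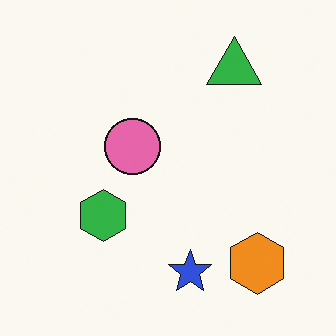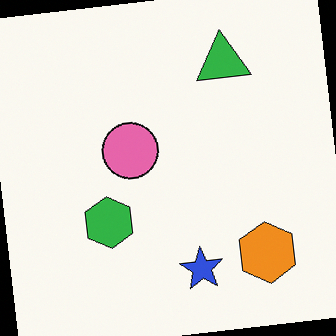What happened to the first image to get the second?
The second image is the first rotated counter-clockwise by a slight angle.

Every shape is tilted by the same angle and the image corners show triangular fill wedges — a whole-image rotation by a non-right angle.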